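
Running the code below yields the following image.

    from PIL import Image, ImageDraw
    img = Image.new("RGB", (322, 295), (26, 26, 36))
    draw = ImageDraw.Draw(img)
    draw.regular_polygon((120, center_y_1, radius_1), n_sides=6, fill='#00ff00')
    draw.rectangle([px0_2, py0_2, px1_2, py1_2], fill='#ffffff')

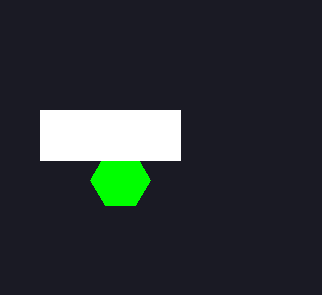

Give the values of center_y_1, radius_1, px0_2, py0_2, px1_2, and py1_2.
center_y_1 = 180; radius_1 = 30; px0_2 = 40; py0_2 = 110; px1_2 = 180; py1_2 = 160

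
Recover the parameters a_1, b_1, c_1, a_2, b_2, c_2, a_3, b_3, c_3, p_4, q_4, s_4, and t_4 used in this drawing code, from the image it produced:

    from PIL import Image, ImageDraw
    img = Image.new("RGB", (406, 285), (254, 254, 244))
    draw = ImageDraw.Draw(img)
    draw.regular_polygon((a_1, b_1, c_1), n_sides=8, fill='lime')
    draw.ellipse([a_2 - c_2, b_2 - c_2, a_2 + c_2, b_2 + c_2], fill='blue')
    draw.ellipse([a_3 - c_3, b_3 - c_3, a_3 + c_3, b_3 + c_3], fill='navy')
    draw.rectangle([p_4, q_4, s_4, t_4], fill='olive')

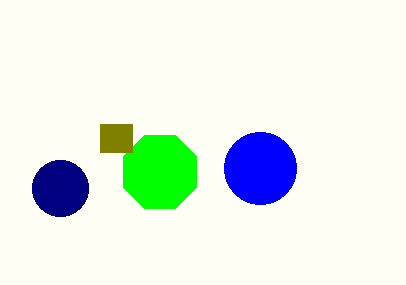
a_1 = 160
b_1 = 172
c_1 = 40
a_2 = 260
b_2 = 168
c_2 = 36
a_3 = 60
b_3 = 188
c_3 = 28
p_4 = 100
q_4 = 124
s_4 = 132
t_4 = 152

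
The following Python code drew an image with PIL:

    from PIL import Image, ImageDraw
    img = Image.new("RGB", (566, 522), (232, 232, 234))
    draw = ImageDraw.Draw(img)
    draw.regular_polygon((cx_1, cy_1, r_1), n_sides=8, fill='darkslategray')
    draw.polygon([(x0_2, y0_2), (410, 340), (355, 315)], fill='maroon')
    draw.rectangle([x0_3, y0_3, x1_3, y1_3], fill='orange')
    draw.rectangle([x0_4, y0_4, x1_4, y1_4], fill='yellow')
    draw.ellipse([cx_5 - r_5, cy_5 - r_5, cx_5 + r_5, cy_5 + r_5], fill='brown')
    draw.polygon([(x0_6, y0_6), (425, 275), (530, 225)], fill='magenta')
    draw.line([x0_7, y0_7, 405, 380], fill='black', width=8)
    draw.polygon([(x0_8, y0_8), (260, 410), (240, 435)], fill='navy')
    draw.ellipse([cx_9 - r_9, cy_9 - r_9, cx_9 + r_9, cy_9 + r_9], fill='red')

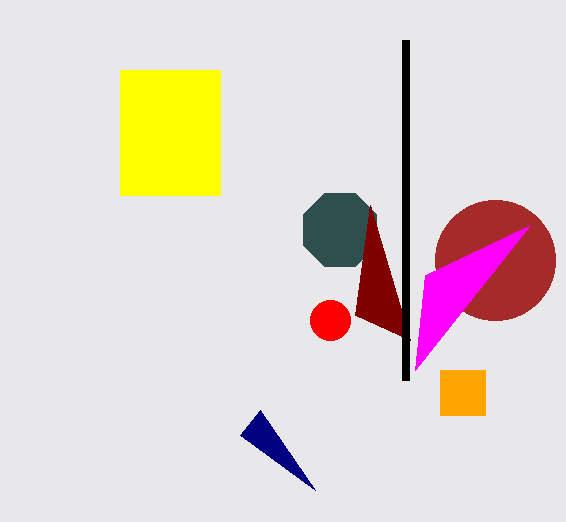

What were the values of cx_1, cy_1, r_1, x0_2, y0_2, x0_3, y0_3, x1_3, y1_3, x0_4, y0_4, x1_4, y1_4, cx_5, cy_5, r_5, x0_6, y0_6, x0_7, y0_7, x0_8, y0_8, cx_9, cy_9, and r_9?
cx_1 = 340
cy_1 = 230
r_1 = 40
x0_2 = 370
y0_2 = 205
x0_3 = 440
y0_3 = 370
x1_3 = 485
y1_3 = 415
x0_4 = 120
y0_4 = 70
x1_4 = 220
y1_4 = 195
cx_5 = 495
cy_5 = 260
r_5 = 60
x0_6 = 415
y0_6 = 370
x0_7 = 405
y0_7 = 40
x0_8 = 315
y0_8 = 490
cx_9 = 330
cy_9 = 320
r_9 = 20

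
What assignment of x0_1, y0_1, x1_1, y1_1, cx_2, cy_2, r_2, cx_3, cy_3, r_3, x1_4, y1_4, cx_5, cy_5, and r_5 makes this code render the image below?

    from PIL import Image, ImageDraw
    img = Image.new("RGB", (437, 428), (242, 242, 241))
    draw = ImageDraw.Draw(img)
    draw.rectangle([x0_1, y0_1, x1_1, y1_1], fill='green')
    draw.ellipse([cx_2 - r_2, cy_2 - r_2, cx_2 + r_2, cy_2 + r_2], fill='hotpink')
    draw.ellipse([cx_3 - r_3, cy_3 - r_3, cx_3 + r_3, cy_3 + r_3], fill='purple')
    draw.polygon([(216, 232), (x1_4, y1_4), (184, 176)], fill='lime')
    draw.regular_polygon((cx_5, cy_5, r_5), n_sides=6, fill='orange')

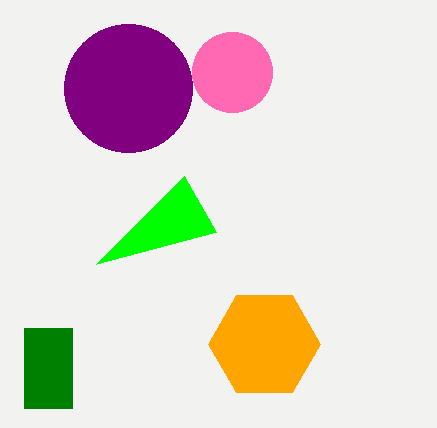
x0_1 = 24; y0_1 = 328; x1_1 = 72; y1_1 = 408; cx_2 = 232; cy_2 = 72; r_2 = 40; cx_3 = 128; cy_3 = 88; r_3 = 64; x1_4 = 96; y1_4 = 264; cx_5 = 264; cy_5 = 344; r_5 = 56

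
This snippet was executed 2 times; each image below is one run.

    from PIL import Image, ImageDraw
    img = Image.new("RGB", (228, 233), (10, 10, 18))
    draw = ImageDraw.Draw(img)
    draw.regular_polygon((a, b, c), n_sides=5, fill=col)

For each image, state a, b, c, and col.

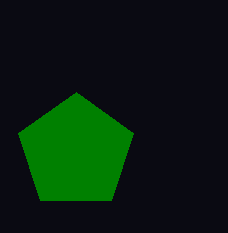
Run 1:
a = 76, b = 152, c = 60, col = 'green'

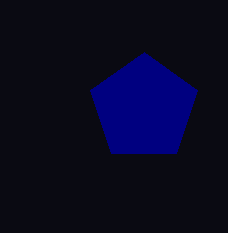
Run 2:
a = 144
b = 108
c = 56
col = 'navy'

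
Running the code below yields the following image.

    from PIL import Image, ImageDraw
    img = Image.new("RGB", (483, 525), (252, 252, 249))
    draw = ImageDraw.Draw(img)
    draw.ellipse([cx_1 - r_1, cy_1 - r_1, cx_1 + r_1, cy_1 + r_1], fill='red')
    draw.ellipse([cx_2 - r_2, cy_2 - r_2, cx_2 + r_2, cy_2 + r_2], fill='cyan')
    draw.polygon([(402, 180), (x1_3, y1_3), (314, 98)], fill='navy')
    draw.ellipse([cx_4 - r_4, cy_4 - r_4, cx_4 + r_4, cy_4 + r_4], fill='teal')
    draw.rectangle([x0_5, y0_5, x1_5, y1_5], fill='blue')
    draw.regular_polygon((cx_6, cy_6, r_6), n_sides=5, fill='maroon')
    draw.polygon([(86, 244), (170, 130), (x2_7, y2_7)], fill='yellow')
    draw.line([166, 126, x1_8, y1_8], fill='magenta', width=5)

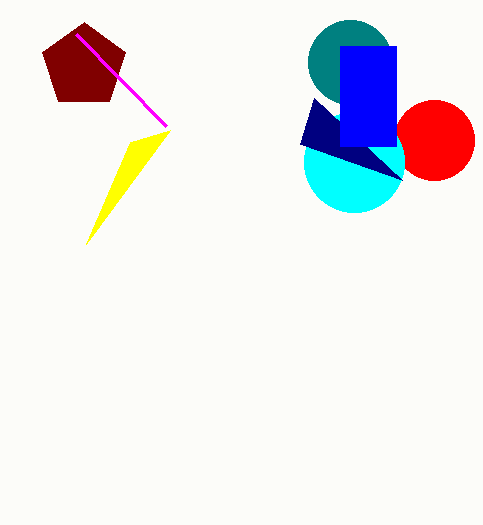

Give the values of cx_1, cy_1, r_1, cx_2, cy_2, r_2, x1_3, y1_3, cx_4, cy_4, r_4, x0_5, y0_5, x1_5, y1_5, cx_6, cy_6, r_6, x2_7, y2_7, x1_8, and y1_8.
cx_1 = 434
cy_1 = 140
r_1 = 40
cx_2 = 354
cy_2 = 162
r_2 = 50
x1_3 = 300
y1_3 = 144
cx_4 = 350
cy_4 = 62
r_4 = 42
x0_5 = 340
y0_5 = 46
x1_5 = 396
y1_5 = 146
cx_6 = 84
cy_6 = 66
r_6 = 44
x2_7 = 130
y2_7 = 142
x1_8 = 76
y1_8 = 34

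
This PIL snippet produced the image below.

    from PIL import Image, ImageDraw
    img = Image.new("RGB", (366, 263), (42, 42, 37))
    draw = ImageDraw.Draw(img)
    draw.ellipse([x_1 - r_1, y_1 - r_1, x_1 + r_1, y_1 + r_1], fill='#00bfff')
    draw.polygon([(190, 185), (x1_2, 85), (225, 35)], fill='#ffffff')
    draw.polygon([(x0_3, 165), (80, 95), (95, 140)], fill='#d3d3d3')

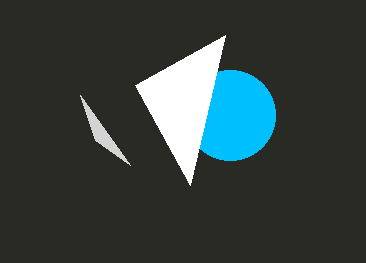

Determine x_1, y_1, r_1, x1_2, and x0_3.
x_1 = 230; y_1 = 115; r_1 = 45; x1_2 = 135; x0_3 = 130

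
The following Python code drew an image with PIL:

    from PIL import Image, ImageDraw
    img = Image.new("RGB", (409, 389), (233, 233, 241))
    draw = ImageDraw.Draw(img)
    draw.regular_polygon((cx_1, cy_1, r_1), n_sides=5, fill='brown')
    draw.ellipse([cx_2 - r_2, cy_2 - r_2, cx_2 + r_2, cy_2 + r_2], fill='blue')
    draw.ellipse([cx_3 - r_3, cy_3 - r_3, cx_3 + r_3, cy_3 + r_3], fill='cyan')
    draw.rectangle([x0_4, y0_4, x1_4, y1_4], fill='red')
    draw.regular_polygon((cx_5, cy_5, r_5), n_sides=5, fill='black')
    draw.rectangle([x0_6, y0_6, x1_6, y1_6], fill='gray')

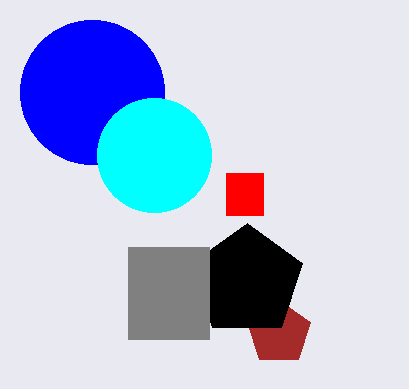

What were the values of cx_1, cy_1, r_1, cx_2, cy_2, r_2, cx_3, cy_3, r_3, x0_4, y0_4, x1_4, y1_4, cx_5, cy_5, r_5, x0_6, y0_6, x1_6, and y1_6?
cx_1 = 279
cy_1 = 333
r_1 = 33
cx_2 = 92
cy_2 = 92
r_2 = 72
cx_3 = 154
cy_3 = 155
r_3 = 57
x0_4 = 226
y0_4 = 173
x1_4 = 263
y1_4 = 215
cx_5 = 247
cy_5 = 281
r_5 = 58
x0_6 = 128
y0_6 = 247
x1_6 = 209
y1_6 = 339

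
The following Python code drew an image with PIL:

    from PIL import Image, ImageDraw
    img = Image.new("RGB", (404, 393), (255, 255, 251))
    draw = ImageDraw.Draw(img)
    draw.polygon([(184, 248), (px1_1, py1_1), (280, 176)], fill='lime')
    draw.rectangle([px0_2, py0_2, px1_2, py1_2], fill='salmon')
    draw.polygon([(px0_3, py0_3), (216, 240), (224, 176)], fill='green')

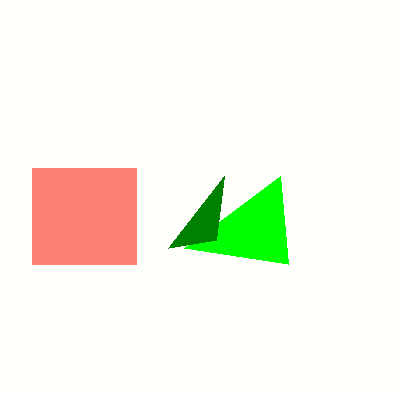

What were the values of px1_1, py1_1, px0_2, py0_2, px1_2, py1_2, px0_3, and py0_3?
px1_1 = 288, py1_1 = 264, px0_2 = 32, py0_2 = 168, px1_2 = 136, py1_2 = 264, px0_3 = 168, py0_3 = 248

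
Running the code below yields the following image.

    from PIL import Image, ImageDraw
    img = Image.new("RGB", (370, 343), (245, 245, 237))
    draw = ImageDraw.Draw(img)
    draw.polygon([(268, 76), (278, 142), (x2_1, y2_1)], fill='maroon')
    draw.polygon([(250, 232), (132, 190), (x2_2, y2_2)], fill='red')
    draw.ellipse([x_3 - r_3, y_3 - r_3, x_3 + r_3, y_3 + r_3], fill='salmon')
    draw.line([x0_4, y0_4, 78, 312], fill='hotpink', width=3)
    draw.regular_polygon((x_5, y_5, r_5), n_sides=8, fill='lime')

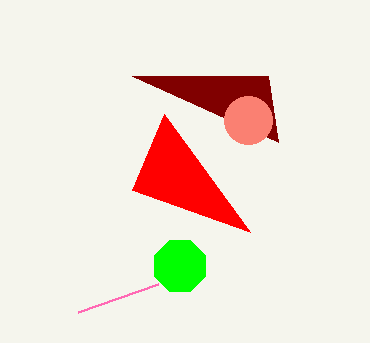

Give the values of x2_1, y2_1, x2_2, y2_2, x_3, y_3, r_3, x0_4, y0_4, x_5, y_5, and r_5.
x2_1 = 132, y2_1 = 76, x2_2 = 164, y2_2 = 114, x_3 = 248, y_3 = 120, r_3 = 24, x0_4 = 158, y0_4 = 284, x_5 = 180, y_5 = 266, r_5 = 28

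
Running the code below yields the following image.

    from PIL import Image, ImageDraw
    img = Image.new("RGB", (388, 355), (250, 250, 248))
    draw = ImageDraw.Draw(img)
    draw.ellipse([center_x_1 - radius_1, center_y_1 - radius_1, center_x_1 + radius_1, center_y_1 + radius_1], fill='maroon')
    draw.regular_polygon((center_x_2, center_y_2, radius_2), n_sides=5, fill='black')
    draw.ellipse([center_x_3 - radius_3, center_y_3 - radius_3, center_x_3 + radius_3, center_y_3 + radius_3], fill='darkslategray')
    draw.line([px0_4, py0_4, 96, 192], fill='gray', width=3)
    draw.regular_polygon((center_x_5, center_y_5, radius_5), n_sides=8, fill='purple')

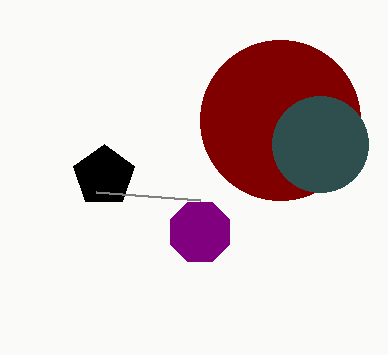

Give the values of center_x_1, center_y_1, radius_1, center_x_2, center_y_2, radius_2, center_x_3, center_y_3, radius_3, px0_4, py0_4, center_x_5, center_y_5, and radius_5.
center_x_1 = 280
center_y_1 = 120
radius_1 = 80
center_x_2 = 104
center_y_2 = 176
radius_2 = 32
center_x_3 = 320
center_y_3 = 144
radius_3 = 48
px0_4 = 200
py0_4 = 200
center_x_5 = 200
center_y_5 = 232
radius_5 = 32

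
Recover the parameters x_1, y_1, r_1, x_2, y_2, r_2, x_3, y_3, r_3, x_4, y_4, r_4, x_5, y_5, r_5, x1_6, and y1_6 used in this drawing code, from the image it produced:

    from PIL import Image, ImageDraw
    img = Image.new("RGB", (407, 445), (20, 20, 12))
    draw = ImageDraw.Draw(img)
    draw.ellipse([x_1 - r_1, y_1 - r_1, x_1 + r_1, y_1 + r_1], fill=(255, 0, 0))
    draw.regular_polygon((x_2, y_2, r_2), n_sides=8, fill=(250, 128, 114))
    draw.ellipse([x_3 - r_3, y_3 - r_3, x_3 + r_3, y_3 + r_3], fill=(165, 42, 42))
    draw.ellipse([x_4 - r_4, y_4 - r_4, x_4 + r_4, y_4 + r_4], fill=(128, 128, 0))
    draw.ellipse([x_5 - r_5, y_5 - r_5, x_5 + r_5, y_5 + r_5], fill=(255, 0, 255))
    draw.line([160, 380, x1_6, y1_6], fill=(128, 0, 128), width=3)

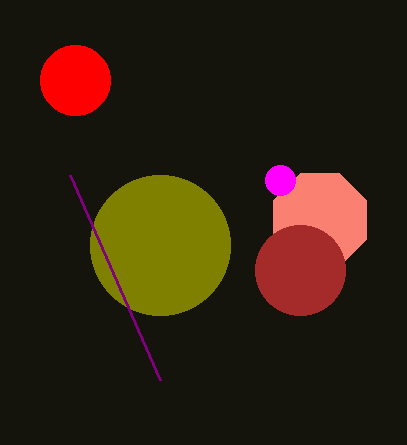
x_1 = 75, y_1 = 80, r_1 = 35, x_2 = 320, y_2 = 220, r_2 = 50, x_3 = 300, y_3 = 270, r_3 = 45, x_4 = 160, y_4 = 245, r_4 = 70, x_5 = 280, y_5 = 180, r_5 = 15, x1_6 = 70, y1_6 = 175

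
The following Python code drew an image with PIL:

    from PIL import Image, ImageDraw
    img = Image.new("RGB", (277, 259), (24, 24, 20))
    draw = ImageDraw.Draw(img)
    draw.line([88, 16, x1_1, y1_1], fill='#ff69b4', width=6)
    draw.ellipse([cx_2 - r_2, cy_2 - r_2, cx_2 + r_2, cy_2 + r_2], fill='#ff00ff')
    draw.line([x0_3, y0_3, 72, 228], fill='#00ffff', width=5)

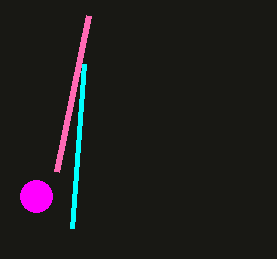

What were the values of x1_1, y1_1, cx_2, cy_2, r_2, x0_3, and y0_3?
x1_1 = 56, y1_1 = 172, cx_2 = 36, cy_2 = 196, r_2 = 16, x0_3 = 84, y0_3 = 64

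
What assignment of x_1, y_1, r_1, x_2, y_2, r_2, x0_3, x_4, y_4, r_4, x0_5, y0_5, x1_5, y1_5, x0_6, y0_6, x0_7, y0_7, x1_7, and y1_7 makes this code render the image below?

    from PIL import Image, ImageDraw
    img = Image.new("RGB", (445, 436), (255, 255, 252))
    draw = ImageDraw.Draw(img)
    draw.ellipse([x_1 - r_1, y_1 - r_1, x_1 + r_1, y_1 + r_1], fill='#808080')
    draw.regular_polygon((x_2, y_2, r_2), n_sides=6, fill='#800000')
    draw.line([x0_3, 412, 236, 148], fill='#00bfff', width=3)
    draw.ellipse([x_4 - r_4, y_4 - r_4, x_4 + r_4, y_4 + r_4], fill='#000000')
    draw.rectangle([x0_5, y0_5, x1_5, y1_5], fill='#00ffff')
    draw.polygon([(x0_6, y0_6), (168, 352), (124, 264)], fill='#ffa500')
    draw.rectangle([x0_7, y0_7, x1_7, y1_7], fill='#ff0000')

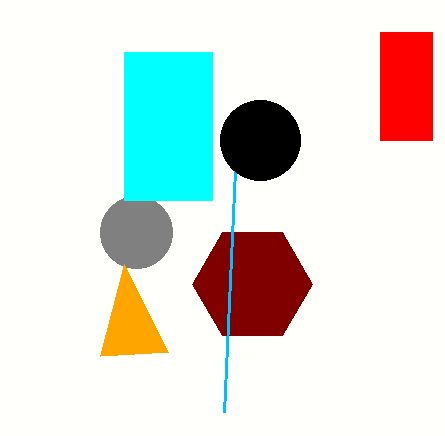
x_1 = 136
y_1 = 232
r_1 = 36
x_2 = 252
y_2 = 284
r_2 = 60
x0_3 = 224
x_4 = 260
y_4 = 140
r_4 = 40
x0_5 = 124
y0_5 = 52
x1_5 = 212
y1_5 = 200
x0_6 = 100
y0_6 = 356
x0_7 = 380
y0_7 = 32
x1_7 = 432
y1_7 = 140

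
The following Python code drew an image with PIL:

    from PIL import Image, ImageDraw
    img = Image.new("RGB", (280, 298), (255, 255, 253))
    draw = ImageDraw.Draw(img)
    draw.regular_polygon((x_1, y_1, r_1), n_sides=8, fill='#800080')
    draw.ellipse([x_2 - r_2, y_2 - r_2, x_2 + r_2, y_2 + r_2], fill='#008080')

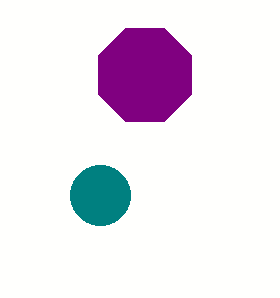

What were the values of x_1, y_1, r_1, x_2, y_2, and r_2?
x_1 = 145; y_1 = 75; r_1 = 50; x_2 = 100; y_2 = 195; r_2 = 30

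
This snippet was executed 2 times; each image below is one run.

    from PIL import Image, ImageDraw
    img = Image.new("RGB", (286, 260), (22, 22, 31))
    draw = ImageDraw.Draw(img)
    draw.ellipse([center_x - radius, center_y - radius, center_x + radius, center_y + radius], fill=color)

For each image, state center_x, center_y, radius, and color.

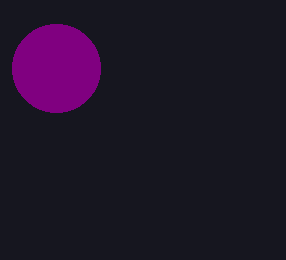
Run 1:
center_x = 56; center_y = 68; radius = 44; color = 'purple'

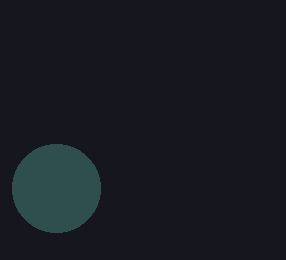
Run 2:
center_x = 56
center_y = 188
radius = 44
color = 'darkslategray'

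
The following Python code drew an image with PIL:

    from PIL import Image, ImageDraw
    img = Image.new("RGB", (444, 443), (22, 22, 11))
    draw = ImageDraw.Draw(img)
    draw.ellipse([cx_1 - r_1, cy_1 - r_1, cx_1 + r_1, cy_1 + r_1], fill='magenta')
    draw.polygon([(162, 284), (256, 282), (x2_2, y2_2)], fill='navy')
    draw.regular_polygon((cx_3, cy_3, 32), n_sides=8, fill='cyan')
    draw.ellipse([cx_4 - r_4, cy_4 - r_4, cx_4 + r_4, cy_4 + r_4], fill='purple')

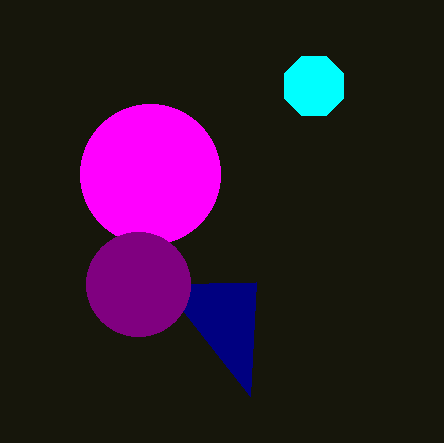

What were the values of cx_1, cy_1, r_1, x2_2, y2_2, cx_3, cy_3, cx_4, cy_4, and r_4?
cx_1 = 150, cy_1 = 174, r_1 = 70, x2_2 = 250, y2_2 = 396, cx_3 = 314, cy_3 = 86, cx_4 = 138, cy_4 = 284, r_4 = 52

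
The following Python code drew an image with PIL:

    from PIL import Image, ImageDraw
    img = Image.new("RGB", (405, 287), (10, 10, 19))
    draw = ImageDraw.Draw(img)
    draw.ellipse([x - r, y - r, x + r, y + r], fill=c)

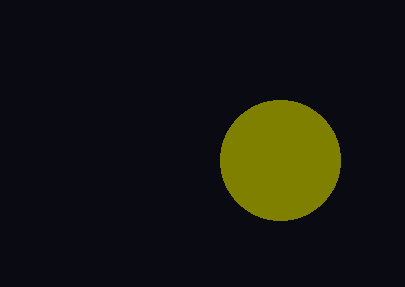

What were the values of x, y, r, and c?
x = 280; y = 160; r = 60; c = 'olive'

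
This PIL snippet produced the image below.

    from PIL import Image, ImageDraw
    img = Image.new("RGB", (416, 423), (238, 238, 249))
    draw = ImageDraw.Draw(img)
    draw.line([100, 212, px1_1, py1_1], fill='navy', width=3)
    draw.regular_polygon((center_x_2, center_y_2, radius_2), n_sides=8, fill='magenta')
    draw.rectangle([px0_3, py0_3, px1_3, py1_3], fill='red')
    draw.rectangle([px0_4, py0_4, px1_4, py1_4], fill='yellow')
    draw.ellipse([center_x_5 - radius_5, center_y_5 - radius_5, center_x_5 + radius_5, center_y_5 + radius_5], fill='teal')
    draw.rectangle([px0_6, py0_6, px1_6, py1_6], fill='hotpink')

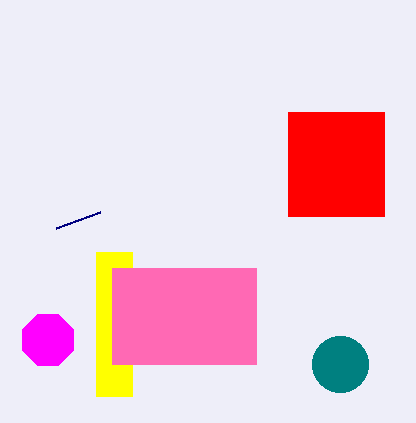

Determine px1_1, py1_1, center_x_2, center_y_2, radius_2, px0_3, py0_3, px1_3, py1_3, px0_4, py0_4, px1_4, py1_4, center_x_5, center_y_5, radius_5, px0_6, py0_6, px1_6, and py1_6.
px1_1 = 56, py1_1 = 228, center_x_2 = 48, center_y_2 = 340, radius_2 = 28, px0_3 = 288, py0_3 = 112, px1_3 = 384, py1_3 = 216, px0_4 = 96, py0_4 = 252, px1_4 = 132, py1_4 = 396, center_x_5 = 340, center_y_5 = 364, radius_5 = 28, px0_6 = 112, py0_6 = 268, px1_6 = 256, py1_6 = 364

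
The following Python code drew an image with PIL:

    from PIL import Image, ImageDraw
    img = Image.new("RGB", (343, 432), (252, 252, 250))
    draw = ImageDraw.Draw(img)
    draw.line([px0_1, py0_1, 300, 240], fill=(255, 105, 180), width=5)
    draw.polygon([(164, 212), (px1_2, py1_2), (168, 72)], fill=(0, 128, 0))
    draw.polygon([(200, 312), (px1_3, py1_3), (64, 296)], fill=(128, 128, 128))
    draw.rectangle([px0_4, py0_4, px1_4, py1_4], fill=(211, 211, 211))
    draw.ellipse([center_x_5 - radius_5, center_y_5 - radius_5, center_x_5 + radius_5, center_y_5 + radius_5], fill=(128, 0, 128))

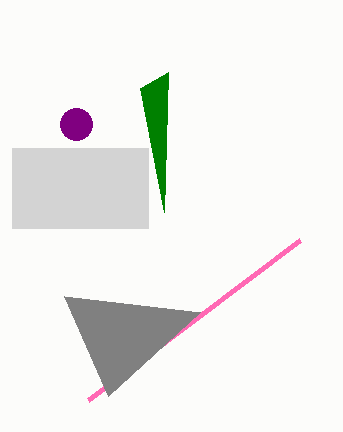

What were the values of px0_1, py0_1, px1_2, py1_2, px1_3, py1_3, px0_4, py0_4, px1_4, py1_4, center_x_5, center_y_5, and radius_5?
px0_1 = 88
py0_1 = 400
px1_2 = 140
py1_2 = 88
px1_3 = 108
py1_3 = 396
px0_4 = 12
py0_4 = 148
px1_4 = 148
py1_4 = 228
center_x_5 = 76
center_y_5 = 124
radius_5 = 16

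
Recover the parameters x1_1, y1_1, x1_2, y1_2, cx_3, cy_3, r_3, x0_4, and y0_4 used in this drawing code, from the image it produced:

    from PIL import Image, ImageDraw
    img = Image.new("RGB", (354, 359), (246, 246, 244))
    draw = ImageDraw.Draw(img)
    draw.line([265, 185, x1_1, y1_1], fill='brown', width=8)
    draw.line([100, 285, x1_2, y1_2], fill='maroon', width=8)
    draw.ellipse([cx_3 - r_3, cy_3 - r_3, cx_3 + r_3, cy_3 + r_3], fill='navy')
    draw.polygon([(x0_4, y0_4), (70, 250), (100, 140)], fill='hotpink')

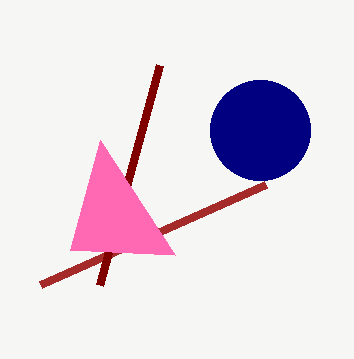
x1_1 = 40; y1_1 = 285; x1_2 = 160; y1_2 = 65; cx_3 = 260; cy_3 = 130; r_3 = 50; x0_4 = 175; y0_4 = 255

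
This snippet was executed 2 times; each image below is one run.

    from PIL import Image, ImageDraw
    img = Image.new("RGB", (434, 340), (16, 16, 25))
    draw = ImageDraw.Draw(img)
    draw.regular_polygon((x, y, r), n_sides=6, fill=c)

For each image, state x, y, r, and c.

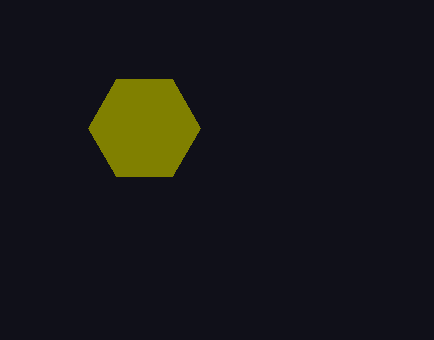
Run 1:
x = 144; y = 128; r = 56; c = 'olive'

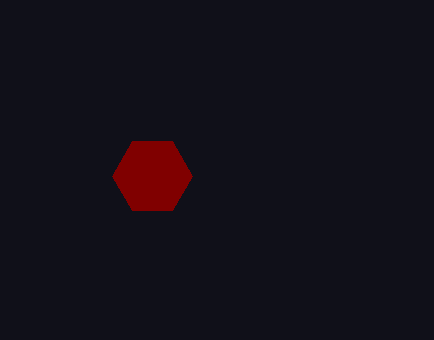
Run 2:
x = 152, y = 176, r = 40, c = 'maroon'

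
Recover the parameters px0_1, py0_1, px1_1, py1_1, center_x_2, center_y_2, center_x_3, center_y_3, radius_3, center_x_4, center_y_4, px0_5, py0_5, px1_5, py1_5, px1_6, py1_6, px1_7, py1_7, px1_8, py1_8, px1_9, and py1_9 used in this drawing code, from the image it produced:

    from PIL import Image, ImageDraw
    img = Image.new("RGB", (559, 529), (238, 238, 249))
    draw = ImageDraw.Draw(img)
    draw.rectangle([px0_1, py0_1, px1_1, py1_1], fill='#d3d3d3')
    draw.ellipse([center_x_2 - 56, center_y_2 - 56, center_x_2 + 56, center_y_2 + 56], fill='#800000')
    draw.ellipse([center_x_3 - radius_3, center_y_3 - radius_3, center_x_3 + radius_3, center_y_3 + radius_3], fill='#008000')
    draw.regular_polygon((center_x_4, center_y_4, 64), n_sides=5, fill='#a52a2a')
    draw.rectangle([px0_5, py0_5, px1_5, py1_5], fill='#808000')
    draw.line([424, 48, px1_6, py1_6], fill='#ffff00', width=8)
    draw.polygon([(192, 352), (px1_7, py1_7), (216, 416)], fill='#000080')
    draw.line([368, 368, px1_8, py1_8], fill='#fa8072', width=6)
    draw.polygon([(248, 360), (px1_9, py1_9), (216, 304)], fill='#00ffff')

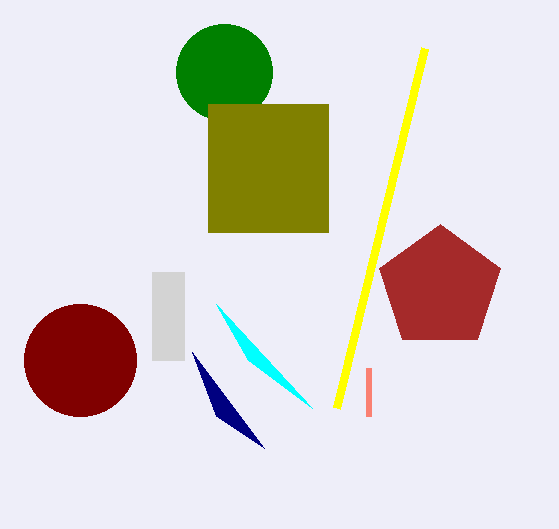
px0_1 = 152, py0_1 = 272, px1_1 = 184, py1_1 = 360, center_x_2 = 80, center_y_2 = 360, center_x_3 = 224, center_y_3 = 72, radius_3 = 48, center_x_4 = 440, center_y_4 = 288, px0_5 = 208, py0_5 = 104, px1_5 = 328, py1_5 = 232, px1_6 = 336, py1_6 = 408, px1_7 = 264, py1_7 = 448, px1_8 = 368, py1_8 = 416, px1_9 = 312, py1_9 = 408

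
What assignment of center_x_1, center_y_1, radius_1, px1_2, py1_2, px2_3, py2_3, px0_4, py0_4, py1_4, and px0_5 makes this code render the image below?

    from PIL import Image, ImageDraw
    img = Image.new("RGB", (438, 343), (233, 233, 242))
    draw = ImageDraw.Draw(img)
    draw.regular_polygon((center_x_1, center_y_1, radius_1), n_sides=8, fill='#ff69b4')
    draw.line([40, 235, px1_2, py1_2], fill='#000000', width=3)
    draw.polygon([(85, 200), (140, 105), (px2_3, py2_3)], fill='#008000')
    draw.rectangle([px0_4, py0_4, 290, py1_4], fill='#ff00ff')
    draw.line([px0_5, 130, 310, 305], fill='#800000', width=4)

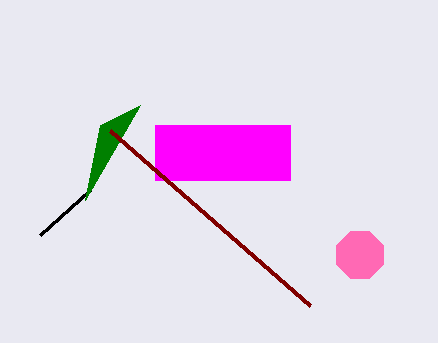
center_x_1 = 360, center_y_1 = 255, radius_1 = 25, px1_2 = 90, py1_2 = 190, px2_3 = 100, py2_3 = 125, px0_4 = 155, py0_4 = 125, py1_4 = 180, px0_5 = 110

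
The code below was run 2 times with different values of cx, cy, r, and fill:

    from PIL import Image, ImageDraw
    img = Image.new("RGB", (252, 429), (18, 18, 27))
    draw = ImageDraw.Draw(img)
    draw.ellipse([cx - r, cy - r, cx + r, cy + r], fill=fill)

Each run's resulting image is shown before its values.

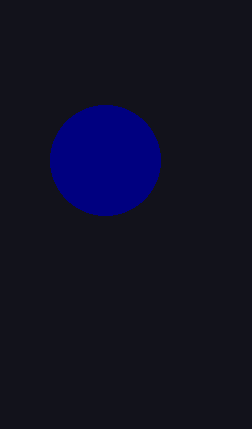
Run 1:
cx = 105
cy = 160
r = 55
fill = 'navy'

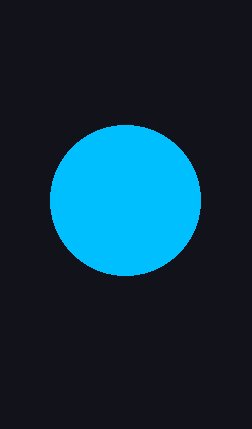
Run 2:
cx = 125; cy = 200; r = 75; fill = 'deepskyblue'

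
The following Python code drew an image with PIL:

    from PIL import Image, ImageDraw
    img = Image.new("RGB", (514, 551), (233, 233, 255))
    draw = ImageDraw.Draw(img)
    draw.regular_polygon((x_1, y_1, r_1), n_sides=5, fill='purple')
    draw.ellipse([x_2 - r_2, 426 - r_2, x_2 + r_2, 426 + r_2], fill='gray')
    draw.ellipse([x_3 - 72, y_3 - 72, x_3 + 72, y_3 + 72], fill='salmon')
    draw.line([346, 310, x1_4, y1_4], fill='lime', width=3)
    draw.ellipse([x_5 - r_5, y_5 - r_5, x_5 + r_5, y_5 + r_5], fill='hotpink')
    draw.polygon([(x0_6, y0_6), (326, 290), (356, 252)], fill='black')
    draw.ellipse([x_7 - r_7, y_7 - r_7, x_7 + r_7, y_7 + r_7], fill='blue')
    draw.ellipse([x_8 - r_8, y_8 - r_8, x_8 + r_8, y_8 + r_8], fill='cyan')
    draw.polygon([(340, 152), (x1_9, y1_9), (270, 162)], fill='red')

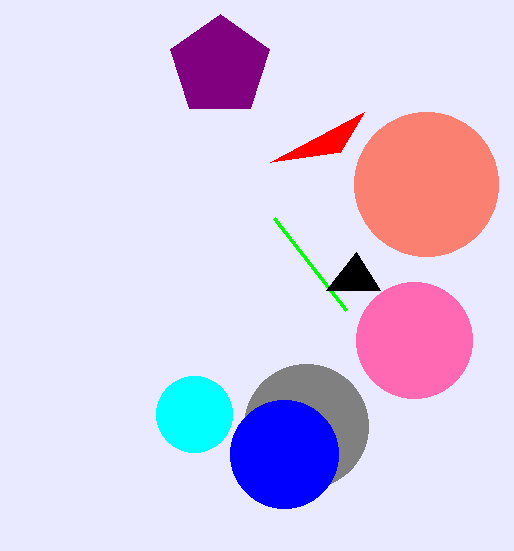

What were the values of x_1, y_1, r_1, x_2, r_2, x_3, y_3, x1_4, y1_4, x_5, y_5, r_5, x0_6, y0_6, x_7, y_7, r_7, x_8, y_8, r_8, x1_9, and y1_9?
x_1 = 220, y_1 = 66, r_1 = 52, x_2 = 306, r_2 = 62, x_3 = 426, y_3 = 184, x1_4 = 274, y1_4 = 218, x_5 = 414, y_5 = 340, r_5 = 58, x0_6 = 380, y0_6 = 290, x_7 = 284, y_7 = 454, r_7 = 54, x_8 = 194, y_8 = 414, r_8 = 38, x1_9 = 364, y1_9 = 112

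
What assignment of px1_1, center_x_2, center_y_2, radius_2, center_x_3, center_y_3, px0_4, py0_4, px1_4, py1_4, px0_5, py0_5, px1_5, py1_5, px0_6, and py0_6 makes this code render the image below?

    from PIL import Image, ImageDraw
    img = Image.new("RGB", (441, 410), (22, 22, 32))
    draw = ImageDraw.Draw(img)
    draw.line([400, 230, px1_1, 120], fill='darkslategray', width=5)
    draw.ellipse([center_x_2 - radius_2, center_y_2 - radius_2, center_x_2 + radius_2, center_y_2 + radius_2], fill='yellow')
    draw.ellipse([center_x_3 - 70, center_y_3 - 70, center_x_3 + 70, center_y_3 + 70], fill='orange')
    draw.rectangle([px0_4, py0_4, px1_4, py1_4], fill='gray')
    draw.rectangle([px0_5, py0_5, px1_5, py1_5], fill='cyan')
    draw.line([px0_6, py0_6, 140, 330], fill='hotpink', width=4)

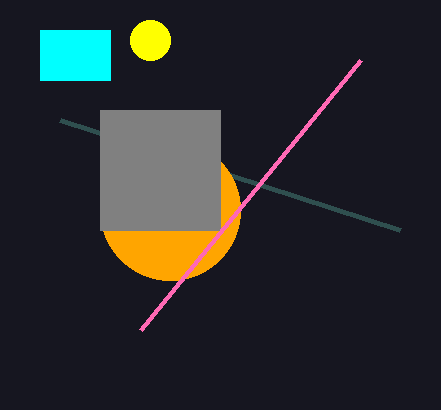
px1_1 = 60
center_x_2 = 150
center_y_2 = 40
radius_2 = 20
center_x_3 = 170
center_y_3 = 210
px0_4 = 100
py0_4 = 110
px1_4 = 220
py1_4 = 230
px0_5 = 40
py0_5 = 30
px1_5 = 110
py1_5 = 80
px0_6 = 360
py0_6 = 60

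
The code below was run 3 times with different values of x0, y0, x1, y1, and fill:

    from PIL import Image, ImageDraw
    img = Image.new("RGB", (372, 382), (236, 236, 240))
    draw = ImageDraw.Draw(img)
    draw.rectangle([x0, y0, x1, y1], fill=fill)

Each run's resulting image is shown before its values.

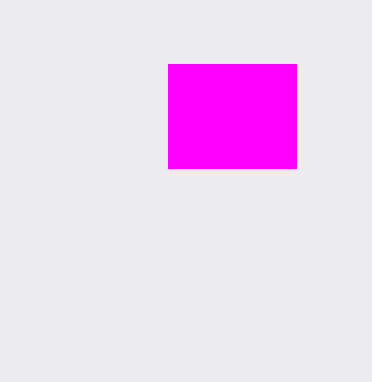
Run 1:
x0 = 168, y0 = 64, x1 = 296, y1 = 168, fill = 'magenta'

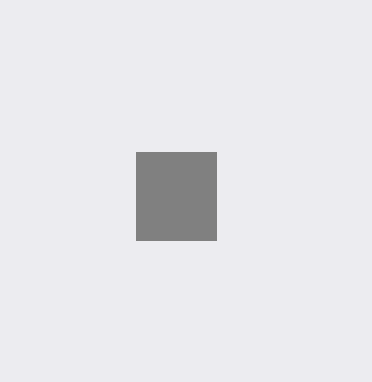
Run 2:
x0 = 136, y0 = 152, x1 = 216, y1 = 240, fill = 'gray'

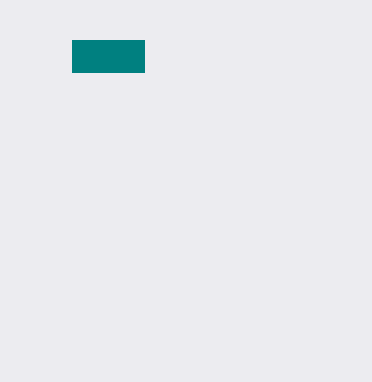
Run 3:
x0 = 72; y0 = 40; x1 = 144; y1 = 72; fill = 'teal'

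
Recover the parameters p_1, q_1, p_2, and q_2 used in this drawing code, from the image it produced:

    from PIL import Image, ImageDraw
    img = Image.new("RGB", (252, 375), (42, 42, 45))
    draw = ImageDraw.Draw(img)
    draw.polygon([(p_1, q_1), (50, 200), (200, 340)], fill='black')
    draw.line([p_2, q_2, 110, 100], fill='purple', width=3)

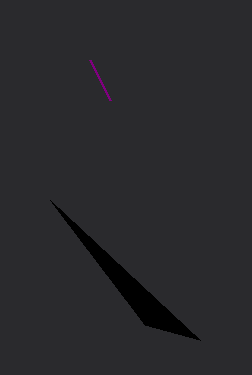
p_1 = 145; q_1 = 325; p_2 = 90; q_2 = 60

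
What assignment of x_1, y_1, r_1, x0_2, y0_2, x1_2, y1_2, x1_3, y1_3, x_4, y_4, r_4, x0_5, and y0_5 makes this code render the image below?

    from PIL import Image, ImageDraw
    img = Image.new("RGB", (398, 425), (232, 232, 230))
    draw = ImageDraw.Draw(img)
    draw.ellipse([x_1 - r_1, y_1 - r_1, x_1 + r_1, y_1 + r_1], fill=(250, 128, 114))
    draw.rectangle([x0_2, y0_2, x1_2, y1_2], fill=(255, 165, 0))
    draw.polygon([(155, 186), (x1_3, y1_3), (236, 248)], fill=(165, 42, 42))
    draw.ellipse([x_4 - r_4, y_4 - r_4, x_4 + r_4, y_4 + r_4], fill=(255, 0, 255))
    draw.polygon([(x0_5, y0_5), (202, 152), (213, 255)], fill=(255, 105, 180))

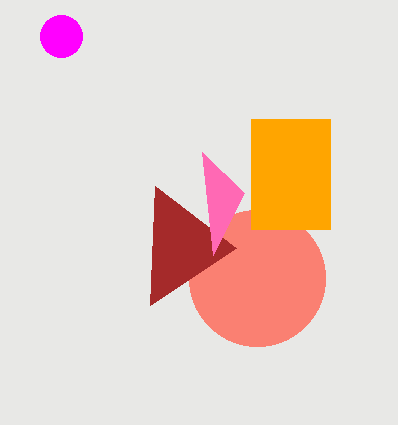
x_1 = 257, y_1 = 278, r_1 = 68, x0_2 = 251, y0_2 = 119, x1_2 = 330, y1_2 = 229, x1_3 = 150, y1_3 = 305, x_4 = 61, y_4 = 36, r_4 = 21, x0_5 = 244, y0_5 = 193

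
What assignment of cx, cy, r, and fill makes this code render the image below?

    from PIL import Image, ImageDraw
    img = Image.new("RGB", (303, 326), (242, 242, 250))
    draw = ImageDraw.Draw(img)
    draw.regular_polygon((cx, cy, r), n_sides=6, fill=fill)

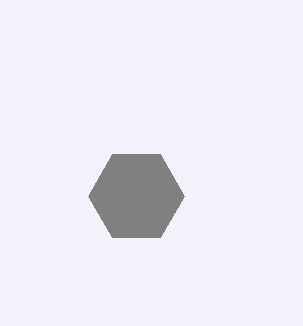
cx = 136; cy = 196; r = 48; fill = 'gray'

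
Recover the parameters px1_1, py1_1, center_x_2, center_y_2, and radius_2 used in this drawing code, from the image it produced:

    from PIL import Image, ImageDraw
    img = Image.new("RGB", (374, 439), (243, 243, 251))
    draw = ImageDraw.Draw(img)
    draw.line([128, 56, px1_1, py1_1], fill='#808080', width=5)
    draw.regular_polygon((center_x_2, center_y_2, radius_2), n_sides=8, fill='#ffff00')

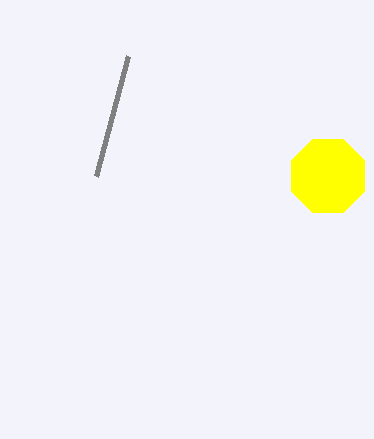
px1_1 = 96
py1_1 = 176
center_x_2 = 328
center_y_2 = 176
radius_2 = 40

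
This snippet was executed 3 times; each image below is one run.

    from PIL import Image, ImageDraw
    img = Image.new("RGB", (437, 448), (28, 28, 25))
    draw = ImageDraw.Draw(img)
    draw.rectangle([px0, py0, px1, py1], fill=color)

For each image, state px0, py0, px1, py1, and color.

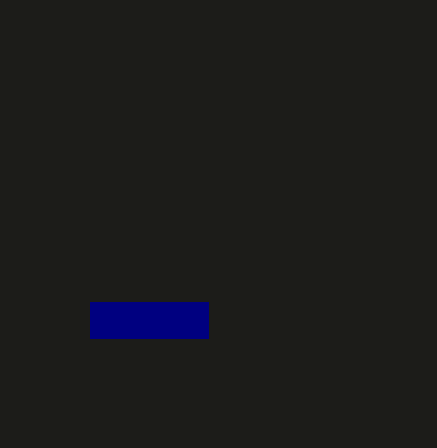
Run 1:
px0 = 90; py0 = 302; px1 = 208; py1 = 338; color = 'navy'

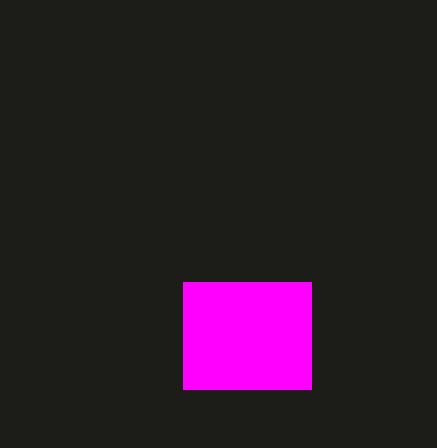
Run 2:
px0 = 183, py0 = 282, px1 = 311, py1 = 389, color = 'magenta'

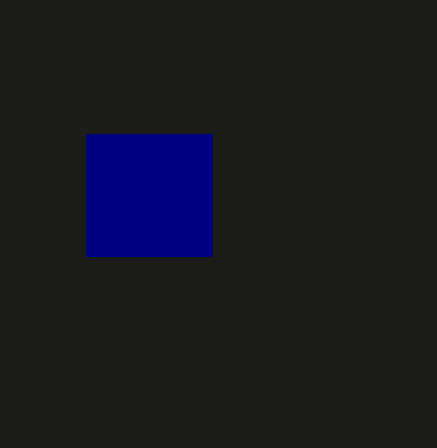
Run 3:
px0 = 86
py0 = 134
px1 = 212
py1 = 256
color = 'navy'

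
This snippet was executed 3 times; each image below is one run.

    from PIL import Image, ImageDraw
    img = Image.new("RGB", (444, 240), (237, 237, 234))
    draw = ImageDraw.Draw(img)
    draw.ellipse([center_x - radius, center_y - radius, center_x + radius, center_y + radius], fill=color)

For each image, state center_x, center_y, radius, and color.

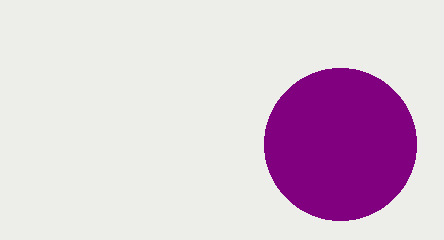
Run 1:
center_x = 340
center_y = 144
radius = 76
color = 'purple'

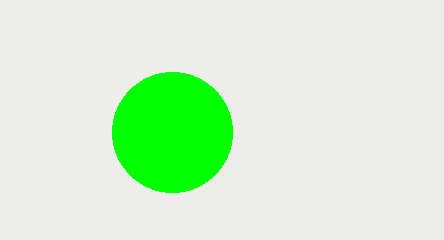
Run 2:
center_x = 172; center_y = 132; radius = 60; color = 'lime'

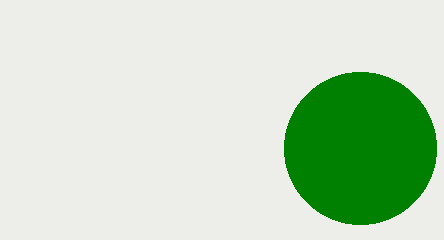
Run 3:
center_x = 360; center_y = 148; radius = 76; color = 'green'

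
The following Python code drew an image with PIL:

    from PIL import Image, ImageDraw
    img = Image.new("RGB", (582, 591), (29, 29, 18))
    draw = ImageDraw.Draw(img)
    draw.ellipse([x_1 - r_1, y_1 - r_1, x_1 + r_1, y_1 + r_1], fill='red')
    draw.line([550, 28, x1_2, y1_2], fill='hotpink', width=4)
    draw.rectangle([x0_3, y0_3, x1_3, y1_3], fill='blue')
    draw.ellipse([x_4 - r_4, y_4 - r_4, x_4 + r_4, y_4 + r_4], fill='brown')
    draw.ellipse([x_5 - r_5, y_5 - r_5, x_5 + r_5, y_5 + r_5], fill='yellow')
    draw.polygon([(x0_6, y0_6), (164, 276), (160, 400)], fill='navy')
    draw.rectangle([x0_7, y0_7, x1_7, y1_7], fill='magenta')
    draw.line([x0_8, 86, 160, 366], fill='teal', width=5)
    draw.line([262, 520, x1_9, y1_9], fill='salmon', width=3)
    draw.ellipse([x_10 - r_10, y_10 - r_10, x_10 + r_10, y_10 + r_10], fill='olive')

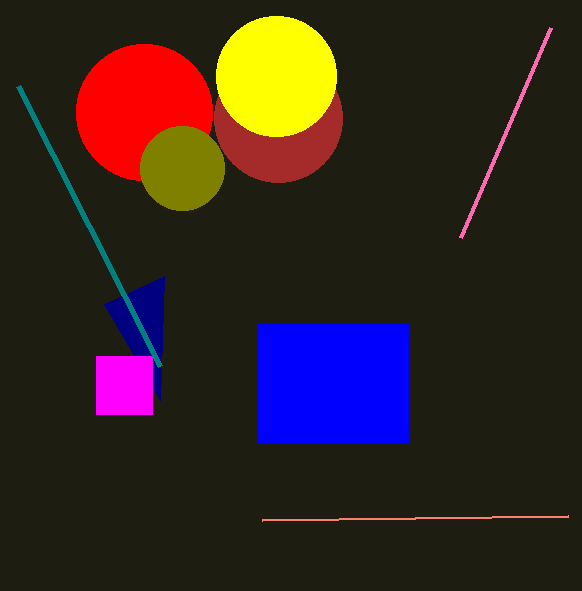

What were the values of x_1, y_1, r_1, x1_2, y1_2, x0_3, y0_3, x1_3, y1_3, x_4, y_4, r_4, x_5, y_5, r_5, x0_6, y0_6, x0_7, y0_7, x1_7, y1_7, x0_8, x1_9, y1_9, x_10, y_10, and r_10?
x_1 = 144
y_1 = 112
r_1 = 68
x1_2 = 460
y1_2 = 238
x0_3 = 258
y0_3 = 324
x1_3 = 408
y1_3 = 442
x_4 = 278
y_4 = 118
r_4 = 64
x_5 = 276
y_5 = 76
r_5 = 60
x0_6 = 104
y0_6 = 304
x0_7 = 96
y0_7 = 356
x1_7 = 152
y1_7 = 414
x0_8 = 18
x1_9 = 568
y1_9 = 516
x_10 = 182
y_10 = 168
r_10 = 42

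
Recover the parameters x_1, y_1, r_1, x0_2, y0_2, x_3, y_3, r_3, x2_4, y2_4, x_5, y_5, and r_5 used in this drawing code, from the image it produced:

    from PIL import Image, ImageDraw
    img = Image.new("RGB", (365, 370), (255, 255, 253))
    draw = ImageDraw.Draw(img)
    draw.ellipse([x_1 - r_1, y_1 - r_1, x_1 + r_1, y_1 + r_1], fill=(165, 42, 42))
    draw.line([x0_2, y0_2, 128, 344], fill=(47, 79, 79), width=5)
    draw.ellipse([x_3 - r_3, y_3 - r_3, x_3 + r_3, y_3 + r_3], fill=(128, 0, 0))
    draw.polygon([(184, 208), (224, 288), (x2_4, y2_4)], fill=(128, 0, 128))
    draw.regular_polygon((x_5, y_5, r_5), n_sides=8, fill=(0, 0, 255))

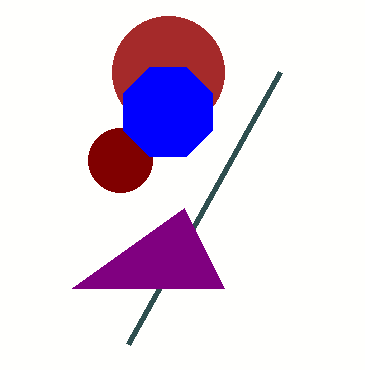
x_1 = 168, y_1 = 72, r_1 = 56, x0_2 = 280, y0_2 = 72, x_3 = 120, y_3 = 160, r_3 = 32, x2_4 = 72, y2_4 = 288, x_5 = 168, y_5 = 112, r_5 = 48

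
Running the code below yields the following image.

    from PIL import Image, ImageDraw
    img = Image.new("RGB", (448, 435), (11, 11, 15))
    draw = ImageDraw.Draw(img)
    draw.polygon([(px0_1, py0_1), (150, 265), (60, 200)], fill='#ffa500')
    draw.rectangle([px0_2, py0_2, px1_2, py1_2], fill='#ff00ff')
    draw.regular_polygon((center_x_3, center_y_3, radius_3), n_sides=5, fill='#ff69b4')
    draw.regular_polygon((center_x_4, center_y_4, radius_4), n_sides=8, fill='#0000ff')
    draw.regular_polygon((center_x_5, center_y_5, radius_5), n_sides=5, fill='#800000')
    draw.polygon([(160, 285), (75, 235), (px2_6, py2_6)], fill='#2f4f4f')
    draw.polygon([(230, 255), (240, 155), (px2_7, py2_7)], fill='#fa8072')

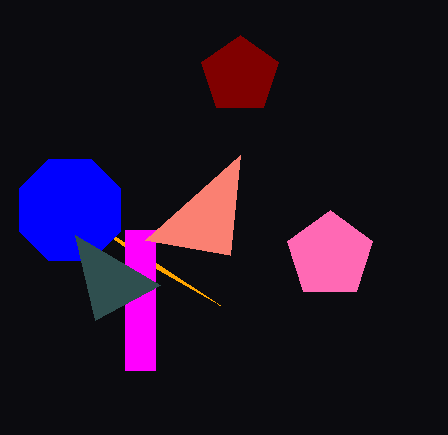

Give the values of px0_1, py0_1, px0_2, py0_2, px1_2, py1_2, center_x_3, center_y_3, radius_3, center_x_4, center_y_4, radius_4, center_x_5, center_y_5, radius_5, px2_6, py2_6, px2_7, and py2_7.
px0_1 = 220
py0_1 = 305
px0_2 = 125
py0_2 = 230
px1_2 = 155
py1_2 = 370
center_x_3 = 330
center_y_3 = 255
radius_3 = 45
center_x_4 = 70
center_y_4 = 210
radius_4 = 55
center_x_5 = 240
center_y_5 = 75
radius_5 = 40
px2_6 = 95
py2_6 = 320
px2_7 = 145
py2_7 = 240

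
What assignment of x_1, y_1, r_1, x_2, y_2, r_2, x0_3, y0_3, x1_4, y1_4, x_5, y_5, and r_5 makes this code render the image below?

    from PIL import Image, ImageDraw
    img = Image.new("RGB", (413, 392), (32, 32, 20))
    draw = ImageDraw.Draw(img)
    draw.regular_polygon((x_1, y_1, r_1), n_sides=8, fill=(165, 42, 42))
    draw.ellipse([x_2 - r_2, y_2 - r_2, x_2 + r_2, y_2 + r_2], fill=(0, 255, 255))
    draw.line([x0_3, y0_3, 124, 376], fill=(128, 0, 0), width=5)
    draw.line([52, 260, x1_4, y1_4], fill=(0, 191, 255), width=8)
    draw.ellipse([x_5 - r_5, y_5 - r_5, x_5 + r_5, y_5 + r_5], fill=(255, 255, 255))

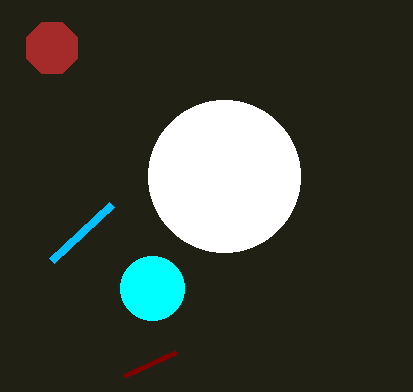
x_1 = 52; y_1 = 48; r_1 = 28; x_2 = 152; y_2 = 288; r_2 = 32; x0_3 = 176; y0_3 = 352; x1_4 = 112; y1_4 = 204; x_5 = 224; y_5 = 176; r_5 = 76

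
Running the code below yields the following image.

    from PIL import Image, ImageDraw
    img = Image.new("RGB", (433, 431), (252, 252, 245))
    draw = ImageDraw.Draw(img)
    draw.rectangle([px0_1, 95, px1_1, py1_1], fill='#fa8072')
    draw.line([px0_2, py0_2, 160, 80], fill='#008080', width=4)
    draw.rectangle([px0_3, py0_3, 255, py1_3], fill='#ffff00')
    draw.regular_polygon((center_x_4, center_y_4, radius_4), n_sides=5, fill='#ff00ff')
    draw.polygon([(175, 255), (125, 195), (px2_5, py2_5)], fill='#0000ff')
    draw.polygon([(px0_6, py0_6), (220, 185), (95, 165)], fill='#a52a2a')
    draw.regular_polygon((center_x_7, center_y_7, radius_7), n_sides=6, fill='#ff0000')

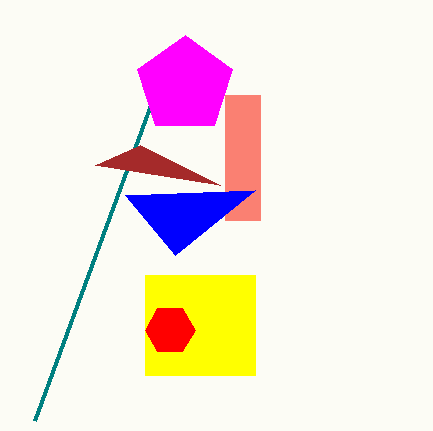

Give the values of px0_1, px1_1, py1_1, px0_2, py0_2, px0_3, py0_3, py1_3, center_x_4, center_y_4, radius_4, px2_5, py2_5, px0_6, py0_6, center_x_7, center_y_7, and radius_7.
px0_1 = 225
px1_1 = 260
py1_1 = 220
px0_2 = 35
py0_2 = 420
px0_3 = 145
py0_3 = 275
py1_3 = 375
center_x_4 = 185
center_y_4 = 85
radius_4 = 50
px2_5 = 255
py2_5 = 190
px0_6 = 140
py0_6 = 145
center_x_7 = 170
center_y_7 = 330
radius_7 = 25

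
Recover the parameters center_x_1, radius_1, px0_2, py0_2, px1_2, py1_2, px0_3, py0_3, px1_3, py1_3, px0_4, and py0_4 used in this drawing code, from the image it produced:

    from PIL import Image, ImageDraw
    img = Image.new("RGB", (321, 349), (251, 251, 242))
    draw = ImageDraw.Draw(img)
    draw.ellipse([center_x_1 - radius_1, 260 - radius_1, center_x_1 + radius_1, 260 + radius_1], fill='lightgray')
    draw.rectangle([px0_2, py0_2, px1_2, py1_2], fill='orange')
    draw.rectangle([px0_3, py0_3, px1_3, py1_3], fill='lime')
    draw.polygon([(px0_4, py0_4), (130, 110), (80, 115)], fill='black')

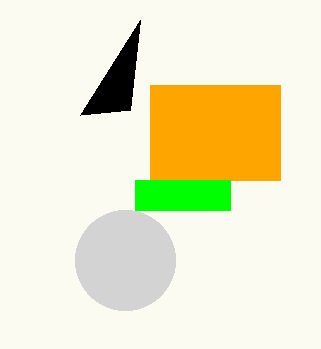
center_x_1 = 125; radius_1 = 50; px0_2 = 150; py0_2 = 85; px1_2 = 280; py1_2 = 180; px0_3 = 135; py0_3 = 180; px1_3 = 230; py1_3 = 210; px0_4 = 140; py0_4 = 20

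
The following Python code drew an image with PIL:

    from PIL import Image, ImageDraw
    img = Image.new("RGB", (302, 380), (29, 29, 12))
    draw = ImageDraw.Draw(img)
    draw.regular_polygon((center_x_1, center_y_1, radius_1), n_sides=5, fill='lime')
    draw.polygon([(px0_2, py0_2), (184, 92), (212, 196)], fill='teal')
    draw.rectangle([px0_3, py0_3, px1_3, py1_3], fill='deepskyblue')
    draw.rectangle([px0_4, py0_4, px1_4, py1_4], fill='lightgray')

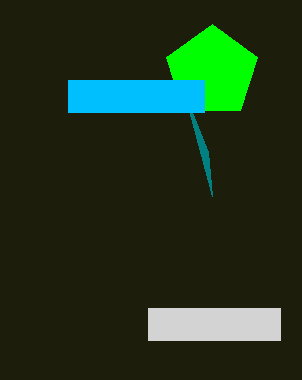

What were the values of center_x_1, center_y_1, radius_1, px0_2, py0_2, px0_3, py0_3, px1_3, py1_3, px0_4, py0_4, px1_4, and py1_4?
center_x_1 = 212; center_y_1 = 72; radius_1 = 48; px0_2 = 208; py0_2 = 152; px0_3 = 68; py0_3 = 80; px1_3 = 204; py1_3 = 112; px0_4 = 148; py0_4 = 308; px1_4 = 280; py1_4 = 340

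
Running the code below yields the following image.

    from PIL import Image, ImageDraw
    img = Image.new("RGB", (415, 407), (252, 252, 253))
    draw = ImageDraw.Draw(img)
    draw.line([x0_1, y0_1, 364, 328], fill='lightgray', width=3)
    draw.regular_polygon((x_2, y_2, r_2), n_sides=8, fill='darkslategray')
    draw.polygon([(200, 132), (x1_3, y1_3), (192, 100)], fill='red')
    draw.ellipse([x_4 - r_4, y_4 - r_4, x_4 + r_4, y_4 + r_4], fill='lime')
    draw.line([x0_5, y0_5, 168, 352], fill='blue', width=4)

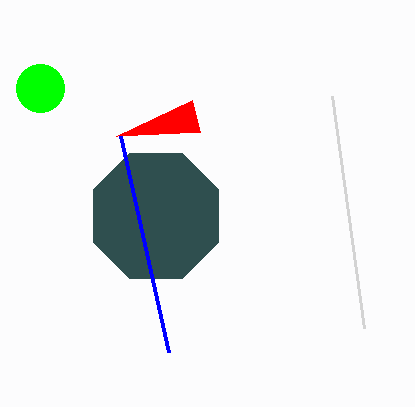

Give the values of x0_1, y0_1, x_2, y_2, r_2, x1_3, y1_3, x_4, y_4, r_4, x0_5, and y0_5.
x0_1 = 332, y0_1 = 96, x_2 = 156, y_2 = 216, r_2 = 68, x1_3 = 116, y1_3 = 136, x_4 = 40, y_4 = 88, r_4 = 24, x0_5 = 120, y0_5 = 136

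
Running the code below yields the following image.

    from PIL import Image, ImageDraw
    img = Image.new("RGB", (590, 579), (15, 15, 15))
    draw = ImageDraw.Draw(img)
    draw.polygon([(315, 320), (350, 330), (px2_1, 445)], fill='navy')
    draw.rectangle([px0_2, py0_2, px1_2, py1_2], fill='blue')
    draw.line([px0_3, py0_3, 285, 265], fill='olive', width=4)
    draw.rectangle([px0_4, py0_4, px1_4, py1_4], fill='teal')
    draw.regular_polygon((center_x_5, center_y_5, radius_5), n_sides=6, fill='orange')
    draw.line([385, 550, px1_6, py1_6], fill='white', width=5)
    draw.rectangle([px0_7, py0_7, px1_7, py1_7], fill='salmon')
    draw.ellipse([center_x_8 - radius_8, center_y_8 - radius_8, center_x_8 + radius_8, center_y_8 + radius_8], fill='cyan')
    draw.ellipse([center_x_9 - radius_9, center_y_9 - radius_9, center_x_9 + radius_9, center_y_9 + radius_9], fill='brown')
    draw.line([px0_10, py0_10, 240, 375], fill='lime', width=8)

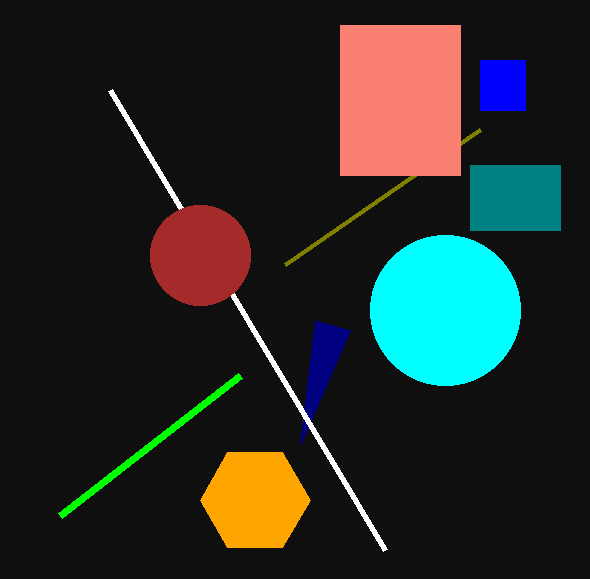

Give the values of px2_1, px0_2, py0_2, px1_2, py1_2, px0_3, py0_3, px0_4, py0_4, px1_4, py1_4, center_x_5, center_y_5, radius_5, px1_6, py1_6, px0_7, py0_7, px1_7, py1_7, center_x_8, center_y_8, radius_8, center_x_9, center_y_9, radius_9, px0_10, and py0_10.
px2_1 = 300
px0_2 = 480
py0_2 = 60
px1_2 = 525
py1_2 = 110
px0_3 = 480
py0_3 = 130
px0_4 = 470
py0_4 = 165
px1_4 = 560
py1_4 = 230
center_x_5 = 255
center_y_5 = 500
radius_5 = 55
px1_6 = 110
py1_6 = 90
px0_7 = 340
py0_7 = 25
px1_7 = 460
py1_7 = 175
center_x_8 = 445
center_y_8 = 310
radius_8 = 75
center_x_9 = 200
center_y_9 = 255
radius_9 = 50
px0_10 = 60
py0_10 = 515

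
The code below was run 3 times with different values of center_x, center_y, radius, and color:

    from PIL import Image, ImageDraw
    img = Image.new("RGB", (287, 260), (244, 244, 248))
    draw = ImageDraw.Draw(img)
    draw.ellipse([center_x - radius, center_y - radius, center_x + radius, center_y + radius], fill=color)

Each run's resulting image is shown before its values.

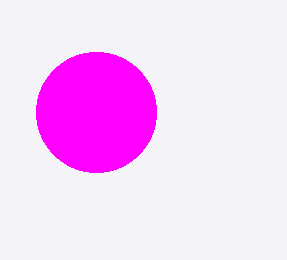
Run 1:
center_x = 96, center_y = 112, radius = 60, color = 'magenta'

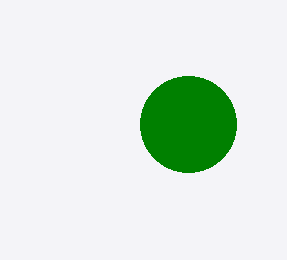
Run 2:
center_x = 188, center_y = 124, radius = 48, color = 'green'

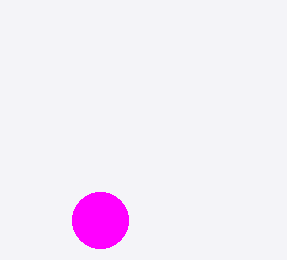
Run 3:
center_x = 100; center_y = 220; radius = 28; color = 'magenta'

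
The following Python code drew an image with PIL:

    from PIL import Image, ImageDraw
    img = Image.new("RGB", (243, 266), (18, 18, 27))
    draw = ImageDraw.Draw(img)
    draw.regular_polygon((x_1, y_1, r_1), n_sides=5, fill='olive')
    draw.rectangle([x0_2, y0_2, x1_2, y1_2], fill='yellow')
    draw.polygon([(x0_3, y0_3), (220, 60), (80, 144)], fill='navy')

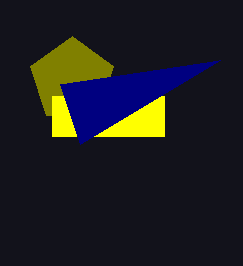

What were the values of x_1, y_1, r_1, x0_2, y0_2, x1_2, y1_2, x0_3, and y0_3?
x_1 = 72; y_1 = 80; r_1 = 44; x0_2 = 52; y0_2 = 96; x1_2 = 164; y1_2 = 136; x0_3 = 60; y0_3 = 84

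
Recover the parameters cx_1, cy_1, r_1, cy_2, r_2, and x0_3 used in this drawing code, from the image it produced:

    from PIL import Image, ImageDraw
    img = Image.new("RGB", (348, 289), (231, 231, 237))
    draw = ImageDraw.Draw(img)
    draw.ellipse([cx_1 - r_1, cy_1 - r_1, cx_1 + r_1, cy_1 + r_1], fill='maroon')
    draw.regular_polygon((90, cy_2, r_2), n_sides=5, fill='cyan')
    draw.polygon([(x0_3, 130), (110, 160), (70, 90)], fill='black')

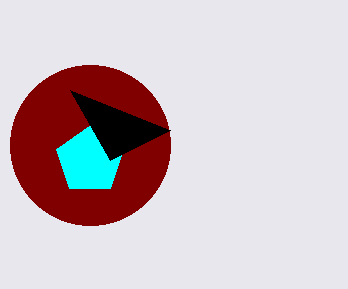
cx_1 = 90
cy_1 = 145
r_1 = 80
cy_2 = 160
r_2 = 35
x0_3 = 170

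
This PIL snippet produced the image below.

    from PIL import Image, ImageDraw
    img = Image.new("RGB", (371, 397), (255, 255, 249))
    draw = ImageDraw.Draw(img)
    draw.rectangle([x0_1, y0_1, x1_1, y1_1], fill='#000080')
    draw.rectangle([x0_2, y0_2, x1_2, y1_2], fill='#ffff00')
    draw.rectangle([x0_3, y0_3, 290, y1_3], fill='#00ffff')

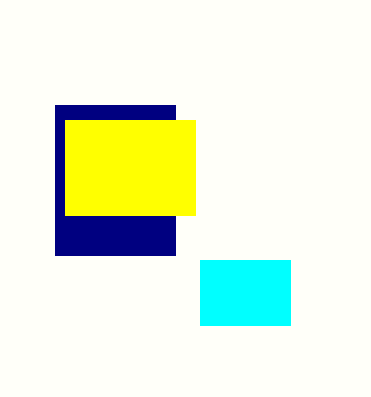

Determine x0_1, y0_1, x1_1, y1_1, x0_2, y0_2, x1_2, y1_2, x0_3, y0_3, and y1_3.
x0_1 = 55, y0_1 = 105, x1_1 = 175, y1_1 = 255, x0_2 = 65, y0_2 = 120, x1_2 = 195, y1_2 = 215, x0_3 = 200, y0_3 = 260, y1_3 = 325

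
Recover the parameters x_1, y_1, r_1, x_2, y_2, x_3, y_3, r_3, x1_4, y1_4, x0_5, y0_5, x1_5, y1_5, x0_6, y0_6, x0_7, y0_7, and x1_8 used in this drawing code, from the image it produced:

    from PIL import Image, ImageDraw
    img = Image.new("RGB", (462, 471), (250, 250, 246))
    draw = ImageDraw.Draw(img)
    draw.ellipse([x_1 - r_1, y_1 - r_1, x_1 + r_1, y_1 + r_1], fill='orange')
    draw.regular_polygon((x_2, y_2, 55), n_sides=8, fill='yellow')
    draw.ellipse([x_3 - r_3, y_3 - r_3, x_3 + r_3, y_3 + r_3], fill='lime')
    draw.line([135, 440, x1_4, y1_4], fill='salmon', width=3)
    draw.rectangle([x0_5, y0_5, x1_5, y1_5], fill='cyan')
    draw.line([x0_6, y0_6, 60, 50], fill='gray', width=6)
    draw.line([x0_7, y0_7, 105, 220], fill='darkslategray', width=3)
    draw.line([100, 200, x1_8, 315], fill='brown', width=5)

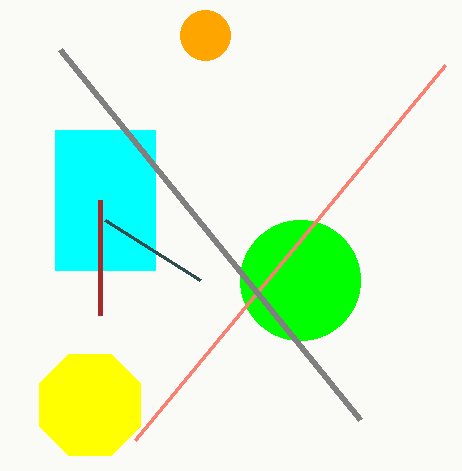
x_1 = 205, y_1 = 35, r_1 = 25, x_2 = 90, y_2 = 405, x_3 = 300, y_3 = 280, r_3 = 60, x1_4 = 445, y1_4 = 65, x0_5 = 55, y0_5 = 130, x1_5 = 155, y1_5 = 270, x0_6 = 360, y0_6 = 420, x0_7 = 200, y0_7 = 280, x1_8 = 100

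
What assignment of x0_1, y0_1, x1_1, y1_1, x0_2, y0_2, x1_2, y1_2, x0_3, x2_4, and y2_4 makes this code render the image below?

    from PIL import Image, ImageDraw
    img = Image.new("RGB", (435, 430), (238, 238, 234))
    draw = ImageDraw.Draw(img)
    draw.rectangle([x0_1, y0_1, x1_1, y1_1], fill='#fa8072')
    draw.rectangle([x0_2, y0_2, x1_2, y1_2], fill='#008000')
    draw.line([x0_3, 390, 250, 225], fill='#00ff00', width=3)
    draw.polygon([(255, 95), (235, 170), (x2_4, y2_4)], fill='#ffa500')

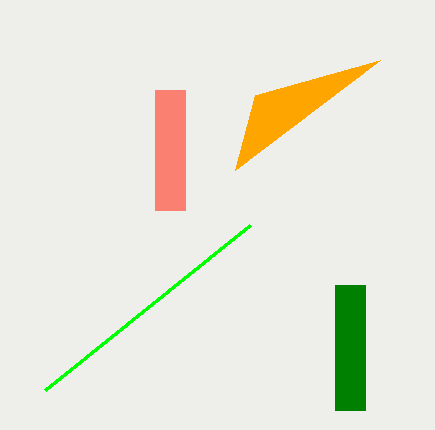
x0_1 = 155; y0_1 = 90; x1_1 = 185; y1_1 = 210; x0_2 = 335; y0_2 = 285; x1_2 = 365; y1_2 = 410; x0_3 = 45; x2_4 = 380; y2_4 = 60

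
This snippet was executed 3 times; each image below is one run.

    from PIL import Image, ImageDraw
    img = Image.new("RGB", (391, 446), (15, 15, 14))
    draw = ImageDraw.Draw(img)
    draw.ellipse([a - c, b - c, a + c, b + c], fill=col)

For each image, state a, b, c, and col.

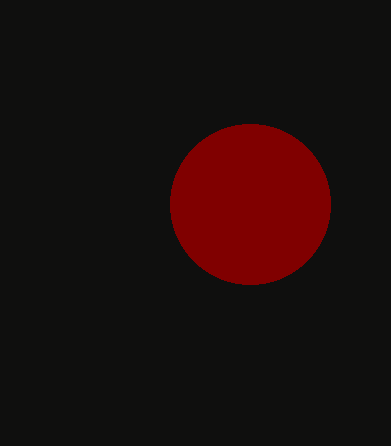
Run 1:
a = 250
b = 204
c = 80
col = 'maroon'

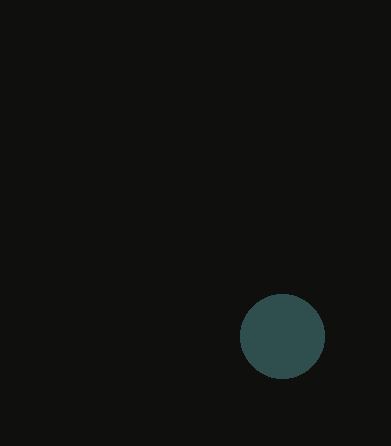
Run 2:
a = 282, b = 336, c = 42, col = 'darkslategray'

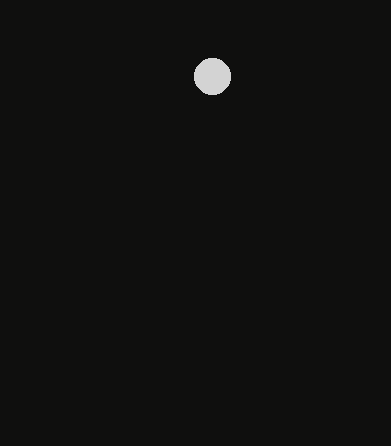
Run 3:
a = 212; b = 76; c = 18; col = 'lightgray'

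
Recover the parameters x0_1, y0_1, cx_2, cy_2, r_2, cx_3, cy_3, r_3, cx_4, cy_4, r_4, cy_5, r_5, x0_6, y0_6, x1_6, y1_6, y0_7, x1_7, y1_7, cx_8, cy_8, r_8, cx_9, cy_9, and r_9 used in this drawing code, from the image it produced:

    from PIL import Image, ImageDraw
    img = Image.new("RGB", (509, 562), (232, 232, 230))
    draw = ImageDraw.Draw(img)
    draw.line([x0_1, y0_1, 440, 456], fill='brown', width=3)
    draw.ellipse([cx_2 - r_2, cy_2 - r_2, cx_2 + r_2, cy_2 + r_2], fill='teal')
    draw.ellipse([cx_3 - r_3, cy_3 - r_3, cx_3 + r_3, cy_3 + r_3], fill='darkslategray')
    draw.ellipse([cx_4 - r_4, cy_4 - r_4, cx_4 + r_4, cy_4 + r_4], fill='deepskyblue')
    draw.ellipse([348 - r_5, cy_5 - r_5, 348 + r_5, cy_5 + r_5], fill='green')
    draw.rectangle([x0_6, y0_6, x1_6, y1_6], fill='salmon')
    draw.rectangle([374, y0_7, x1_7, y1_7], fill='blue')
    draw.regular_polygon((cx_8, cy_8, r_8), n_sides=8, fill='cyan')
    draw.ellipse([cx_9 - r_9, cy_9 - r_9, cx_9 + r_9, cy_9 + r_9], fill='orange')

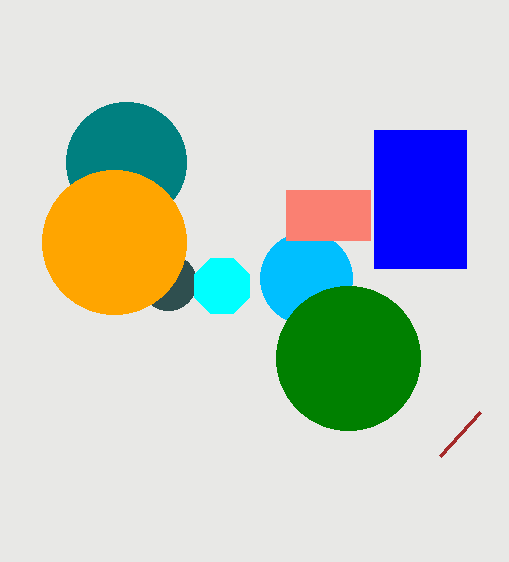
x0_1 = 480
y0_1 = 412
cx_2 = 126
cy_2 = 162
r_2 = 60
cx_3 = 168
cy_3 = 282
r_3 = 28
cx_4 = 306
cy_4 = 278
r_4 = 46
cy_5 = 358
r_5 = 72
x0_6 = 286
y0_6 = 190
x1_6 = 370
y1_6 = 240
y0_7 = 130
x1_7 = 466
y1_7 = 268
cx_8 = 222
cy_8 = 286
r_8 = 30
cx_9 = 114
cy_9 = 242
r_9 = 72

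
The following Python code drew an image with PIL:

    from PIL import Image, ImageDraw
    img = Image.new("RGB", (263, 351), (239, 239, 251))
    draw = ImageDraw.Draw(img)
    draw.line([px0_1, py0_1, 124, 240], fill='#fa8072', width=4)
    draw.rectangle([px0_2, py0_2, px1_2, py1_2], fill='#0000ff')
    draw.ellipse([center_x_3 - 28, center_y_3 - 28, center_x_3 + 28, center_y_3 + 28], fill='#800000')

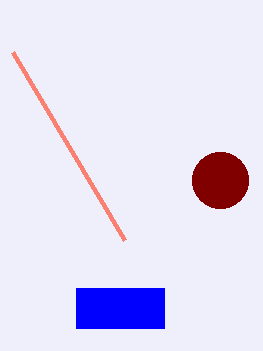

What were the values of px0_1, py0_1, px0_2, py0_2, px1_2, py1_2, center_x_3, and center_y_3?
px0_1 = 12; py0_1 = 52; px0_2 = 76; py0_2 = 288; px1_2 = 164; py1_2 = 328; center_x_3 = 220; center_y_3 = 180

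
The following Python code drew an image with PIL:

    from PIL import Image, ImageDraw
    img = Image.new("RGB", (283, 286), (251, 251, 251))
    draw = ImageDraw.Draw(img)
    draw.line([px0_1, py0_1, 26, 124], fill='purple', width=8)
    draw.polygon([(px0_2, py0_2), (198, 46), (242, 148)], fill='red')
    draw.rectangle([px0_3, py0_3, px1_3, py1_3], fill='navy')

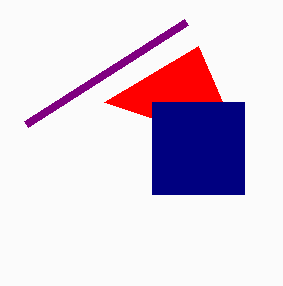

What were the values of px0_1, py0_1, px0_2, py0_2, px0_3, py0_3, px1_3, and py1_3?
px0_1 = 186, py0_1 = 22, px0_2 = 104, py0_2 = 102, px0_3 = 152, py0_3 = 102, px1_3 = 244, py1_3 = 194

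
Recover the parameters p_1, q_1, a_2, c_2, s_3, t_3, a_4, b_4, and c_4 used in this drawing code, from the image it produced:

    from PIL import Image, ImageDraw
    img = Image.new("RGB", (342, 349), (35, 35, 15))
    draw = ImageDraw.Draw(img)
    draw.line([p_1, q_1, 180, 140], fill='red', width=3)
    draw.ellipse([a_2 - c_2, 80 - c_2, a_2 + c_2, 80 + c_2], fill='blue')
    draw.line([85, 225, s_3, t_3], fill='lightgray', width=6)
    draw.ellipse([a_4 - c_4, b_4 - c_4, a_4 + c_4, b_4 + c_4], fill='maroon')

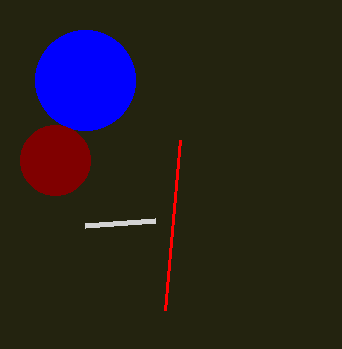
p_1 = 165; q_1 = 310; a_2 = 85; c_2 = 50; s_3 = 155; t_3 = 220; a_4 = 55; b_4 = 160; c_4 = 35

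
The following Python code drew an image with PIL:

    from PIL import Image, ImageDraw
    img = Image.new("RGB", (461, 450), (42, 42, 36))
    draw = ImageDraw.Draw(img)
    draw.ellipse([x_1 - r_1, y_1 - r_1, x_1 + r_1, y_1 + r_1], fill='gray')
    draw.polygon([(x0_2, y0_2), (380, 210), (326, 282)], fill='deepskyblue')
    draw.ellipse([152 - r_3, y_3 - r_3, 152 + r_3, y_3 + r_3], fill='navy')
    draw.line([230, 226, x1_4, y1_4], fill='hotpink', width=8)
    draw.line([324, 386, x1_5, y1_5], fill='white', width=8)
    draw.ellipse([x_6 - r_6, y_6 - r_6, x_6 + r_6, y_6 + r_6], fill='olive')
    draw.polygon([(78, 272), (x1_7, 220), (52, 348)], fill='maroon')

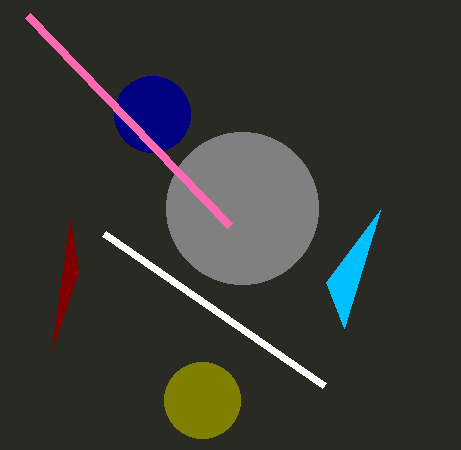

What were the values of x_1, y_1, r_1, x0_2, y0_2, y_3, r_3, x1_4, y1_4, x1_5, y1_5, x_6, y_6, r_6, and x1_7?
x_1 = 242, y_1 = 208, r_1 = 76, x0_2 = 344, y0_2 = 328, y_3 = 114, r_3 = 38, x1_4 = 28, y1_4 = 16, x1_5 = 104, y1_5 = 234, x_6 = 202, y_6 = 400, r_6 = 38, x1_7 = 70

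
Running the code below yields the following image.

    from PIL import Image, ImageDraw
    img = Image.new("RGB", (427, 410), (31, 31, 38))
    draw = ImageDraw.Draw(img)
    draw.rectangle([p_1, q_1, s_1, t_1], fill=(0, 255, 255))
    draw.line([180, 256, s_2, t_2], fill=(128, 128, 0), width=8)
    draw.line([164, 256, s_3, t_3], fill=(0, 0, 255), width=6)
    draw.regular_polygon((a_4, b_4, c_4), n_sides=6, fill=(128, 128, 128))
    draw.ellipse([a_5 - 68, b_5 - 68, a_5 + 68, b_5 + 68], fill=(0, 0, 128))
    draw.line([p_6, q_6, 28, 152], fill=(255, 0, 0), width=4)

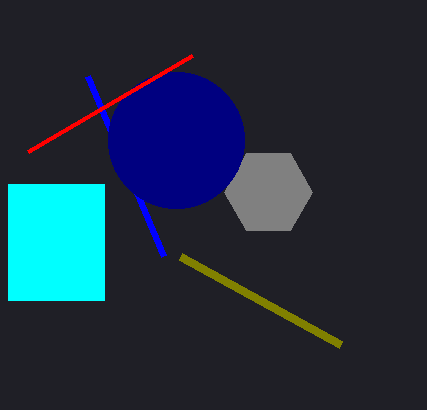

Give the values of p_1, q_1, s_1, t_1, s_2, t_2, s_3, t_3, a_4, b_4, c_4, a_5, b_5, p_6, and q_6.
p_1 = 8; q_1 = 184; s_1 = 104; t_1 = 300; s_2 = 340; t_2 = 344; s_3 = 88; t_3 = 76; a_4 = 268; b_4 = 192; c_4 = 44; a_5 = 176; b_5 = 140; p_6 = 192; q_6 = 56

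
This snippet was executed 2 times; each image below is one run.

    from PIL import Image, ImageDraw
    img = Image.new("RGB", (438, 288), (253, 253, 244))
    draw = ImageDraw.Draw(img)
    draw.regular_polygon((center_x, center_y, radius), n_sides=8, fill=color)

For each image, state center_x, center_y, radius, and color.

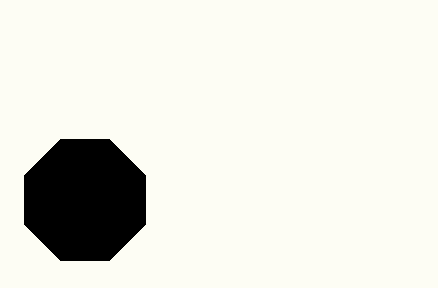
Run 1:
center_x = 85
center_y = 200
radius = 65
color = 'black'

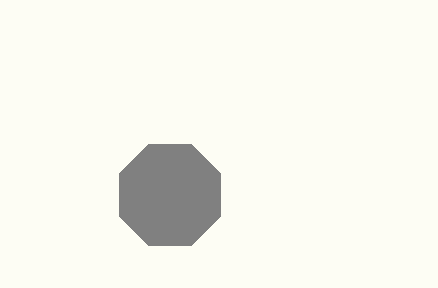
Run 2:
center_x = 170; center_y = 195; radius = 55; color = 'gray'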